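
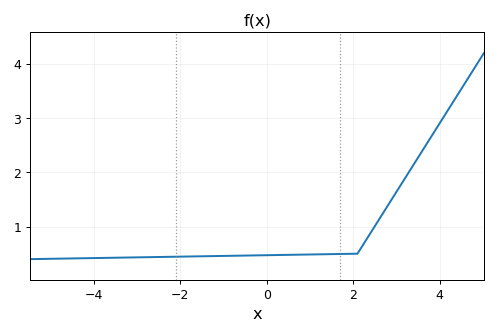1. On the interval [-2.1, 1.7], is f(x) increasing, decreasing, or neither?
increasing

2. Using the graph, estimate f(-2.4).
0.4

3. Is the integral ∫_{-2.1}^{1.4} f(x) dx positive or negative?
positive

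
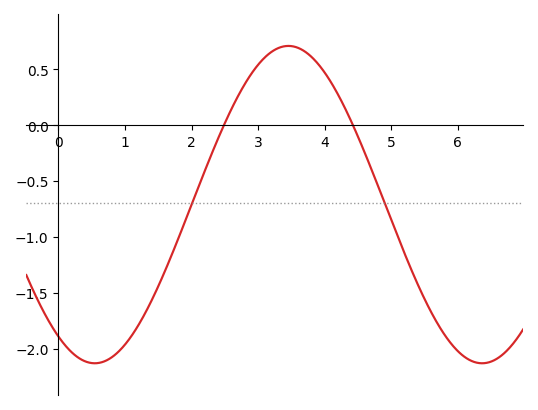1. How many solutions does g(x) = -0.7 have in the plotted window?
2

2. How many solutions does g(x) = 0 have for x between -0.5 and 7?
2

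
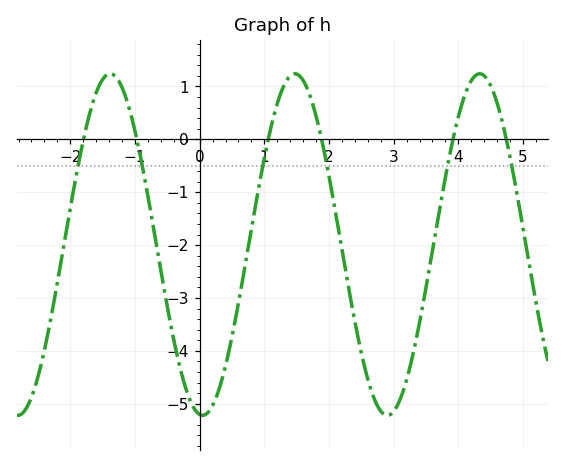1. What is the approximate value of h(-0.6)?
-2.48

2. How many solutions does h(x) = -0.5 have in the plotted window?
6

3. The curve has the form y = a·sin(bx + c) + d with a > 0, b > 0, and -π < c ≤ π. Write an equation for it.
y = 3.23sin(2.2x - 1.67) - 1.99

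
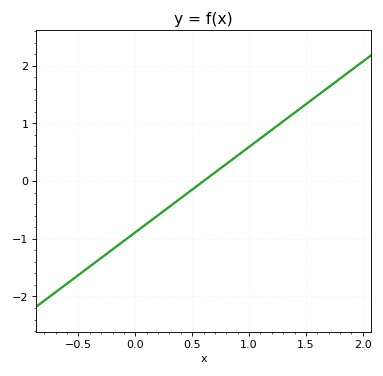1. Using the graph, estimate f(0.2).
-0.6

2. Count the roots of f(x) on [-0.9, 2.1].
1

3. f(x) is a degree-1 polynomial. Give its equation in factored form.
y = 1.48(x - 0.6)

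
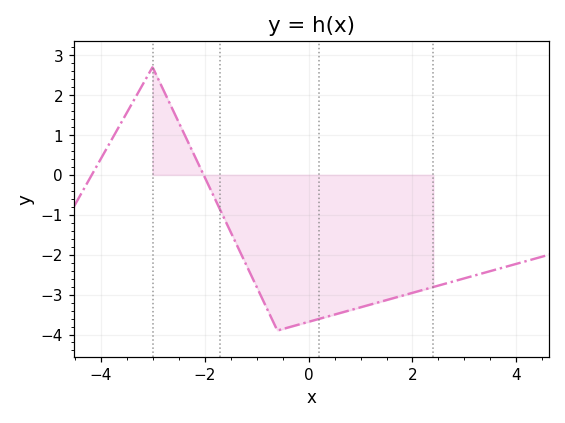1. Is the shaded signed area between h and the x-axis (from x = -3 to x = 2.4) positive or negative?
negative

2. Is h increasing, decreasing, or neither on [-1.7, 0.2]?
neither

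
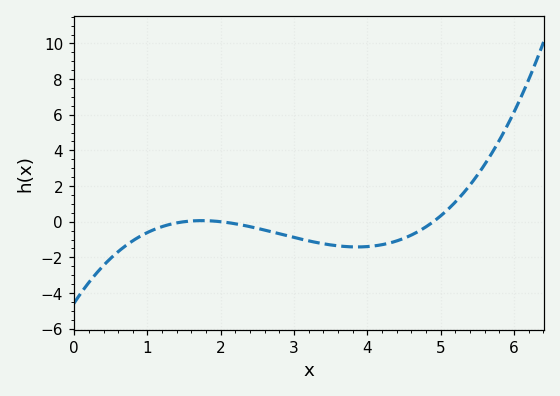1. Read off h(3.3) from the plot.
-1.2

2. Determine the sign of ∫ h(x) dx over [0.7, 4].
negative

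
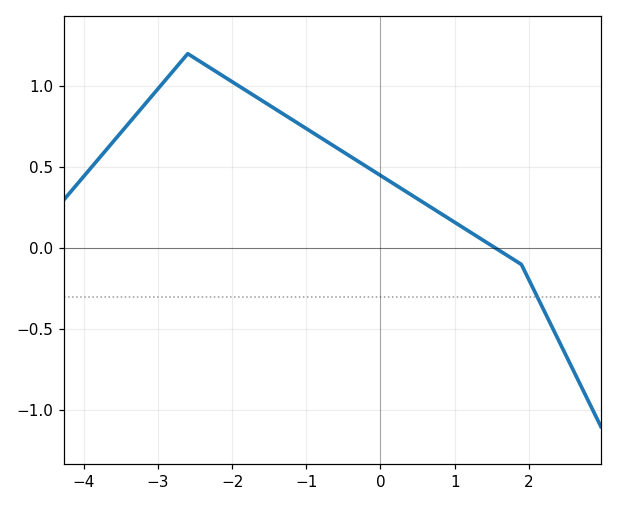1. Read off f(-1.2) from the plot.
0.8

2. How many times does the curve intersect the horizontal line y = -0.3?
1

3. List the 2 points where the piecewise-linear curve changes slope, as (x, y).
(-2.6, 1.2); (1.9, -0.1)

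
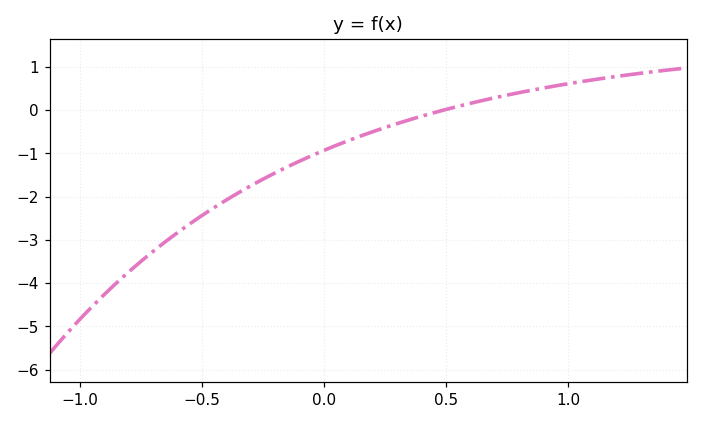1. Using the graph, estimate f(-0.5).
-2.4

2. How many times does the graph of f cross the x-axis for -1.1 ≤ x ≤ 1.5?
1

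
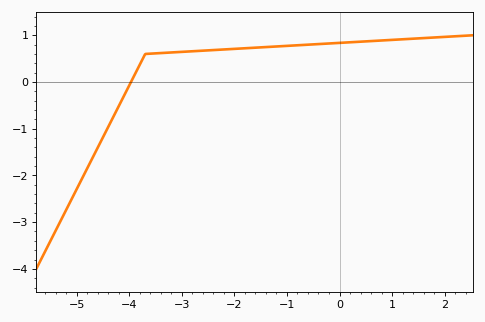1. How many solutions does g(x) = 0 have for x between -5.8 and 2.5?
1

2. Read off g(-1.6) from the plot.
0.734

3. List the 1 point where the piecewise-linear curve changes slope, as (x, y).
(-3.7, 0.6)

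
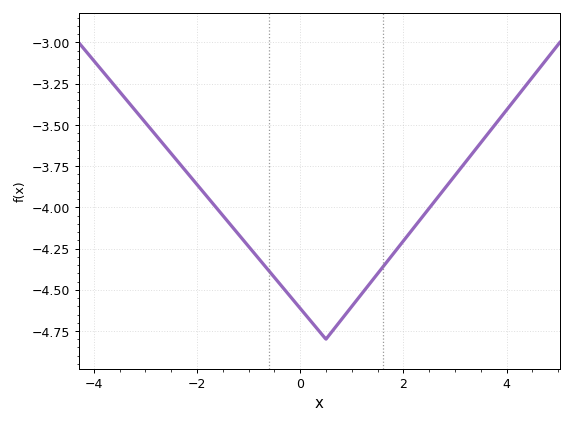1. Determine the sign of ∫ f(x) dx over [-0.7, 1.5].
negative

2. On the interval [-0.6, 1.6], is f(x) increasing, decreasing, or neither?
neither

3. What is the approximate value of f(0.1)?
-4.65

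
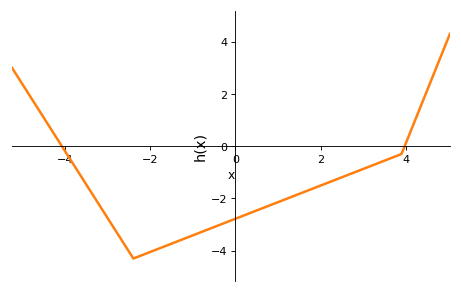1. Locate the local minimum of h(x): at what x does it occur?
-2.4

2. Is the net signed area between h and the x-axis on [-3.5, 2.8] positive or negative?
negative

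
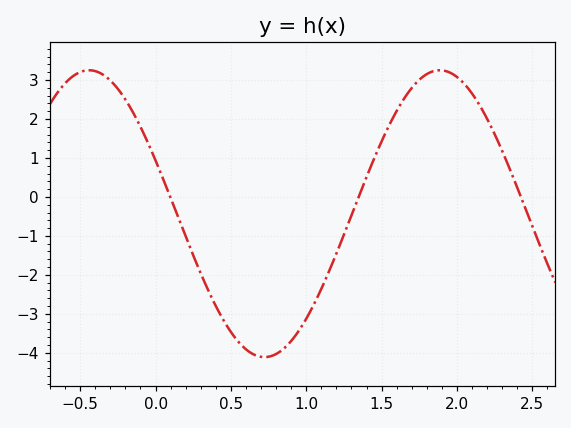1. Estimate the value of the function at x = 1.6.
2.2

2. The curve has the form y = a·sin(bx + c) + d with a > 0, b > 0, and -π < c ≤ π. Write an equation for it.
y = 3.68sin(2.7x + 2.8) - 0.43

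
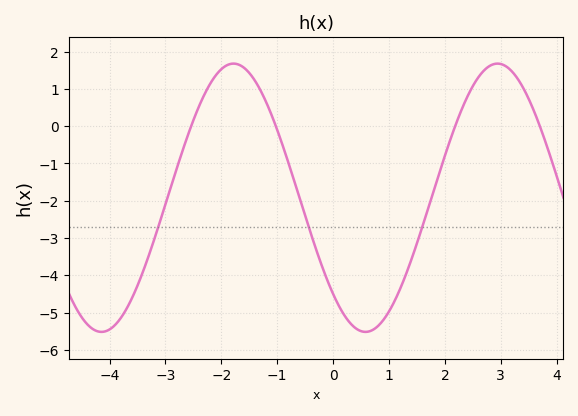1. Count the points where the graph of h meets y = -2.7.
3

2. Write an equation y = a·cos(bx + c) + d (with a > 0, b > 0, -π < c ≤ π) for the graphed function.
y = 3.6cos(1.3x + 2.4) - 1.92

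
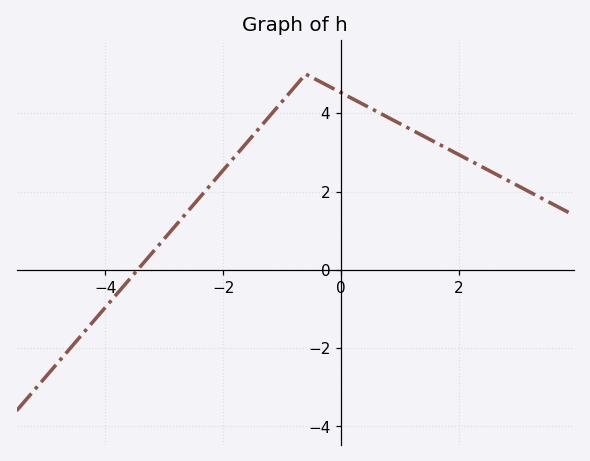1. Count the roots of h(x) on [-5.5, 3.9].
1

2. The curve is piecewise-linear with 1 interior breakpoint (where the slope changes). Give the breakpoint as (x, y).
(-0.6, 5)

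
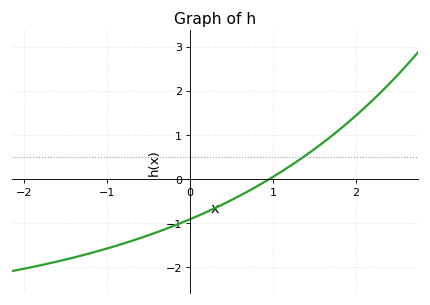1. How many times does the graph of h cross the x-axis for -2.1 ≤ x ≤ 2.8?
1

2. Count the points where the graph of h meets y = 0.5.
1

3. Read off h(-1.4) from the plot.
-1.78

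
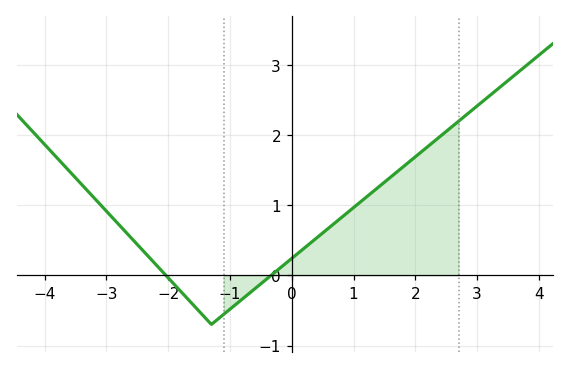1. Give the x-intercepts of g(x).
-2, -0.4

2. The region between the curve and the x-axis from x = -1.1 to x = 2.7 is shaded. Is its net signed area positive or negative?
positive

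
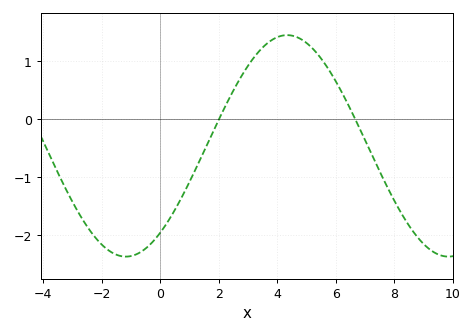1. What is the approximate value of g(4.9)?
1.4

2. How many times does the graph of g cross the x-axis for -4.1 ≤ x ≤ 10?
2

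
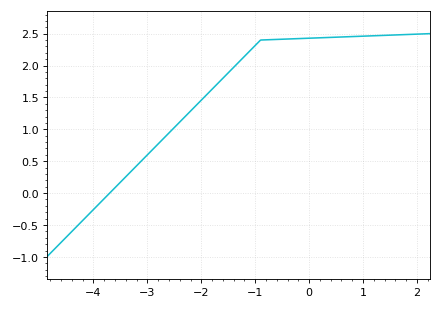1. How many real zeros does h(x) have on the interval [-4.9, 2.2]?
1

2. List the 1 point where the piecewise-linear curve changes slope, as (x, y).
(-0.9, 2.4)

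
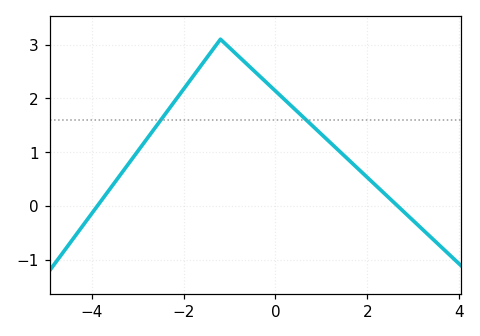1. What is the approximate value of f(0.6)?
1.66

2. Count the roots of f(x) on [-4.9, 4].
2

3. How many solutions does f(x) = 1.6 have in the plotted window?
2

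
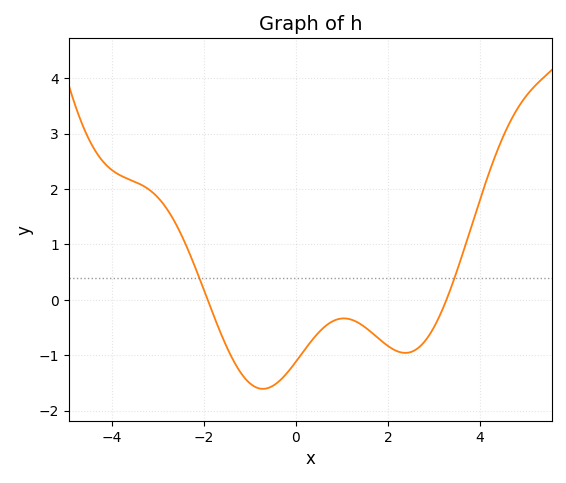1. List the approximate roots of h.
-2, 3.2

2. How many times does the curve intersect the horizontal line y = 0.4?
2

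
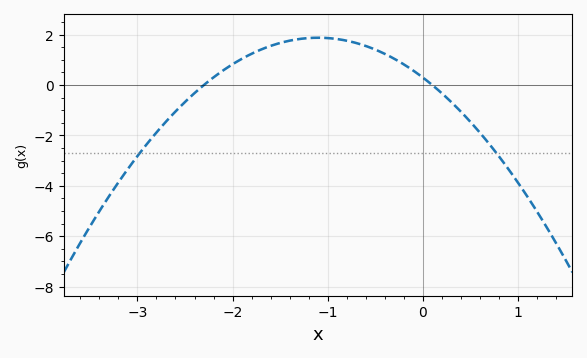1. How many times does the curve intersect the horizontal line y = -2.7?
2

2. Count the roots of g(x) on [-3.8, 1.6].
2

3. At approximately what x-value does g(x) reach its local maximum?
-1.1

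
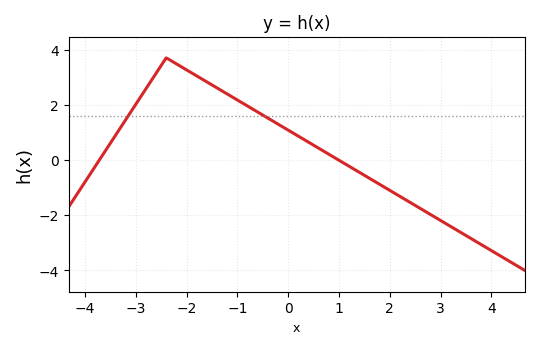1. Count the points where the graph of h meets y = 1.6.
2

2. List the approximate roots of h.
-3.72, 0.993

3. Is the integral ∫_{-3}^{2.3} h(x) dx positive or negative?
positive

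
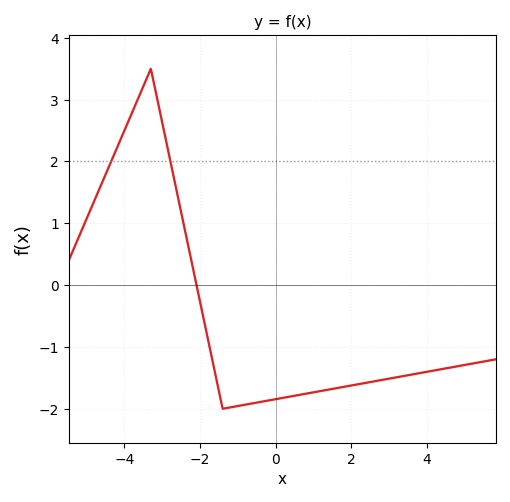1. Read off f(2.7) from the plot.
-1.55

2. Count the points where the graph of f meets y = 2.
2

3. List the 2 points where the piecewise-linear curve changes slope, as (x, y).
(-3.3, 3.5); (-1.4, -2)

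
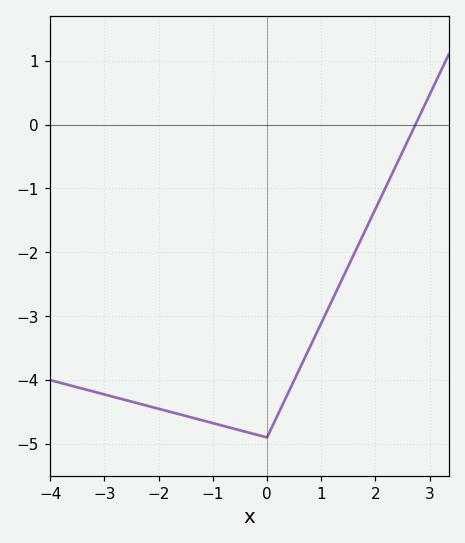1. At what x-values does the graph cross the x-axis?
2.7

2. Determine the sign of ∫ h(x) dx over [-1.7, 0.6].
negative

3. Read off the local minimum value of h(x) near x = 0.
-4.9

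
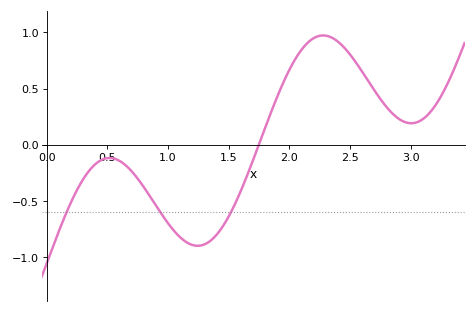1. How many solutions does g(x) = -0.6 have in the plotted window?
3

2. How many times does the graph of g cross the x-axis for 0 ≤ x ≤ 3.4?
1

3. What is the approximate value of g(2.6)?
0.649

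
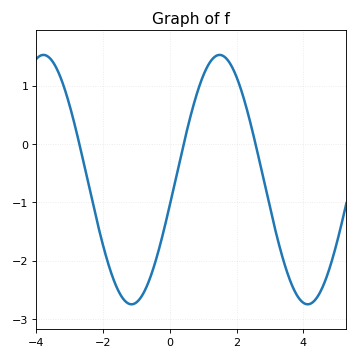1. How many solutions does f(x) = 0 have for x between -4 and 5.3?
3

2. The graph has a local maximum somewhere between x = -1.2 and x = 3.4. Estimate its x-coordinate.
1.4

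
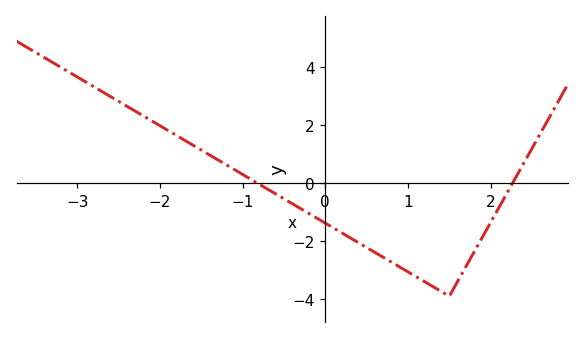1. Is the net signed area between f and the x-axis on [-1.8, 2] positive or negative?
negative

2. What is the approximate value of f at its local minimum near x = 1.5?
-3.9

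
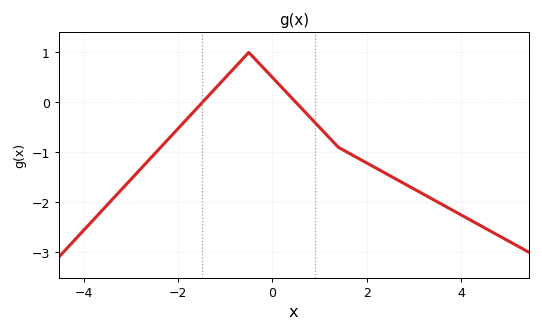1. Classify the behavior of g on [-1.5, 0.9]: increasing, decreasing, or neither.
neither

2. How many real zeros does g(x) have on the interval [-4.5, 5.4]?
2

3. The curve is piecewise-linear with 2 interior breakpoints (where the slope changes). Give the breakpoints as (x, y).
(-0.5, 1); (1.4, -0.9)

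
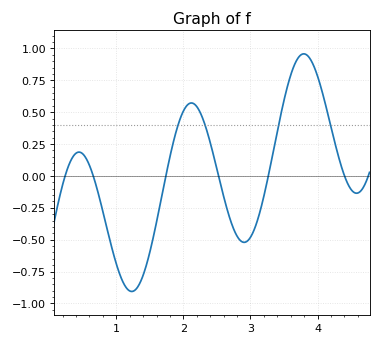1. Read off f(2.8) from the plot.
-0.471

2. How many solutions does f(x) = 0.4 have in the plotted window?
4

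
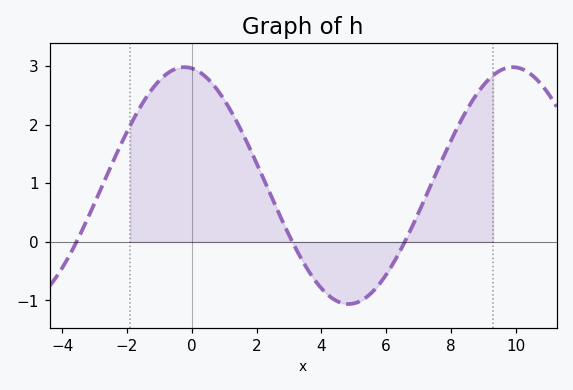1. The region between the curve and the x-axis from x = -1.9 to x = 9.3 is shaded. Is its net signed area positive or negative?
positive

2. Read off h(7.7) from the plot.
1.36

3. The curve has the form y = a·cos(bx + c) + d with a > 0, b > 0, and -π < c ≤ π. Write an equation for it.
y = 2.02cos(0.62x + 0.14) + 0.96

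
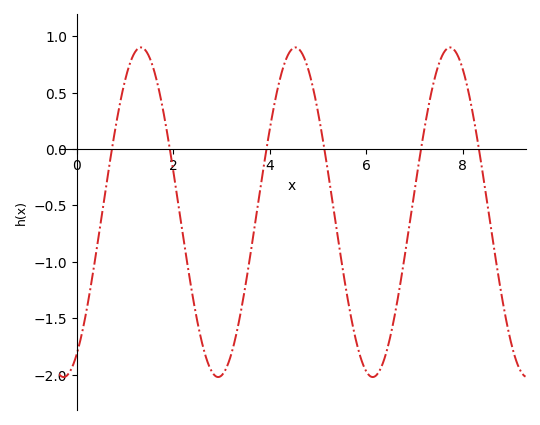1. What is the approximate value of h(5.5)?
-1.03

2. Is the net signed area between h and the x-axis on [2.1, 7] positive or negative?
negative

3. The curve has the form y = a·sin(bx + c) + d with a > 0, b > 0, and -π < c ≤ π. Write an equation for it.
y = 1.46sin(1.96x - 1.03) - 0.56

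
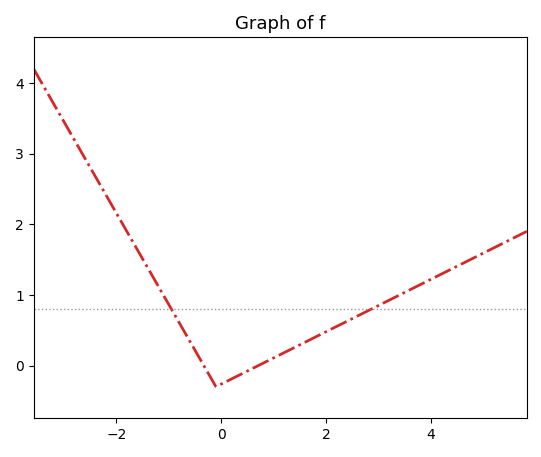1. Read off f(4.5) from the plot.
1.41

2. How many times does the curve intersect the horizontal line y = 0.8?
2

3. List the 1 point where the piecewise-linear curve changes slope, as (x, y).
(-0.1, -0.3)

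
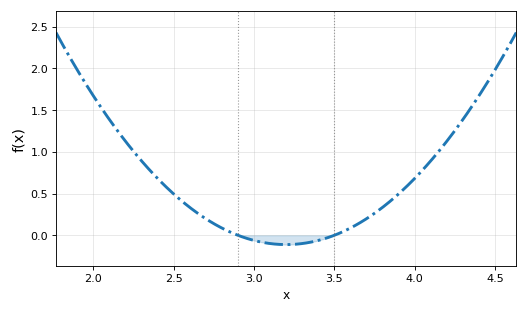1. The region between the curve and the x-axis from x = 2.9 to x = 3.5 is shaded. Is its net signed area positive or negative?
negative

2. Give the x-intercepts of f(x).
2.9, 3.5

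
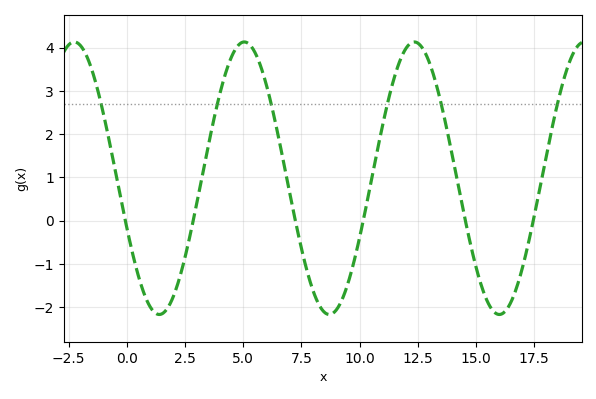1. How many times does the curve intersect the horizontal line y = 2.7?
6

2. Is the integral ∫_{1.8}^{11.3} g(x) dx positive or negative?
positive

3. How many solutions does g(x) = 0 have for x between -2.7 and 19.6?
6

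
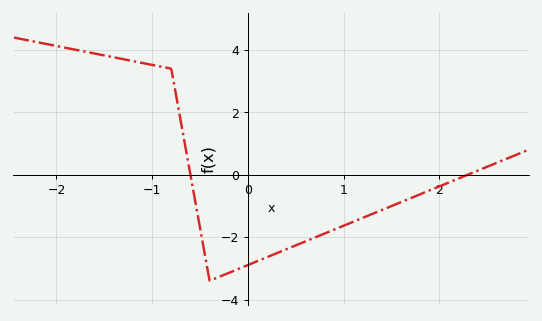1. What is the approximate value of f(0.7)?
-2.01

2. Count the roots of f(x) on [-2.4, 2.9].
2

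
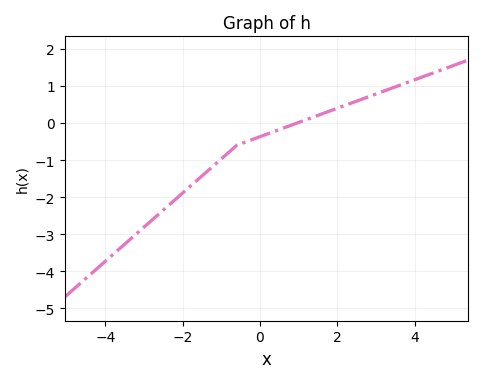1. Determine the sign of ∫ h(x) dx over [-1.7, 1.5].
negative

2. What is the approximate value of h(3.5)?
1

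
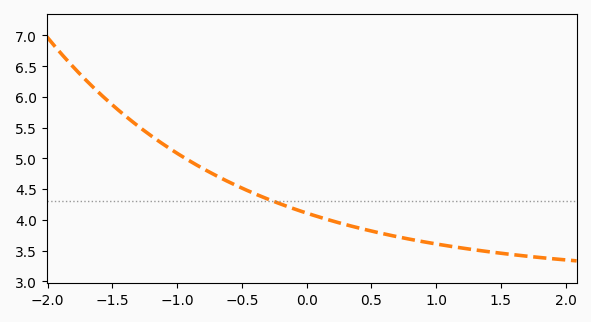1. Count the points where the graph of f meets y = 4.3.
1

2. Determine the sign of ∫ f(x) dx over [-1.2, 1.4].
positive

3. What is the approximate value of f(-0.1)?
4.18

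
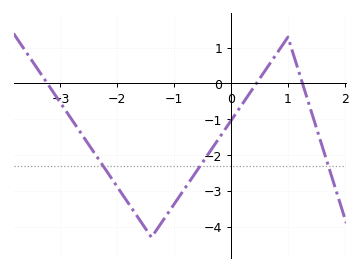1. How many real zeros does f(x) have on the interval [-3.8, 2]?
3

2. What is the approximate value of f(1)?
1.3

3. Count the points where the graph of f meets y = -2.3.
3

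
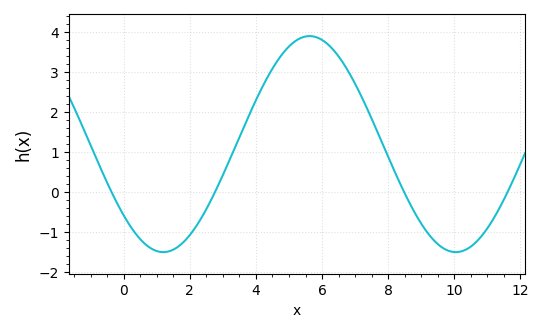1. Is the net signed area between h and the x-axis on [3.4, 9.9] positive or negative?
positive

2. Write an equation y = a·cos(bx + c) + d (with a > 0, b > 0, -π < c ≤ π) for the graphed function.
y = 2.7cos(0.71x + 2.29) + 1.2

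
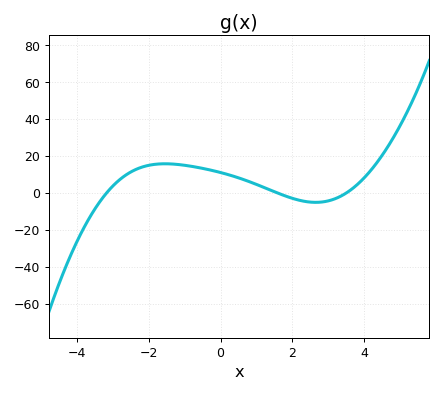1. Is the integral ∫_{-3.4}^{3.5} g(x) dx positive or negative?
positive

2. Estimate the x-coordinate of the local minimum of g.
2.65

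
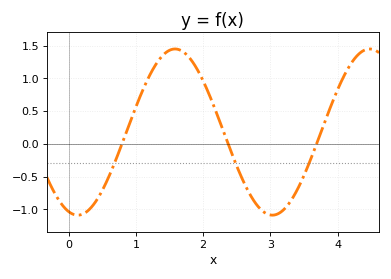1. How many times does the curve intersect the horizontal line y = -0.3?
3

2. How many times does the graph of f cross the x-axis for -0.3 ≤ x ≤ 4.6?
3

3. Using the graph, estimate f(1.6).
1.45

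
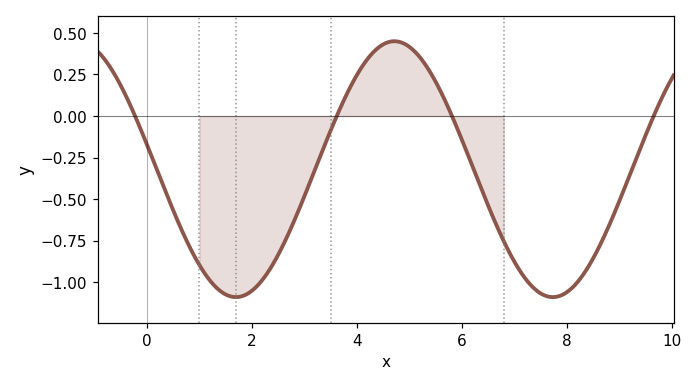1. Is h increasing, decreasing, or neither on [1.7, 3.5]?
increasing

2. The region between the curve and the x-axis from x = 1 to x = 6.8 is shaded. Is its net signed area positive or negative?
negative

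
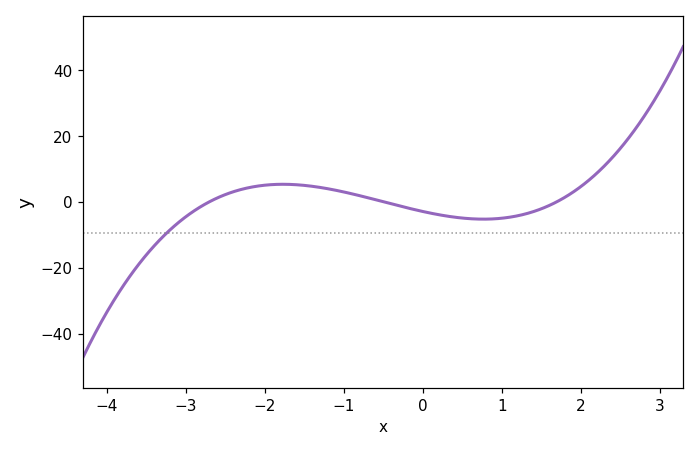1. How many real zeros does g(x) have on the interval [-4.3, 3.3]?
3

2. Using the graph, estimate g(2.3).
10.8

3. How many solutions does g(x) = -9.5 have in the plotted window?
1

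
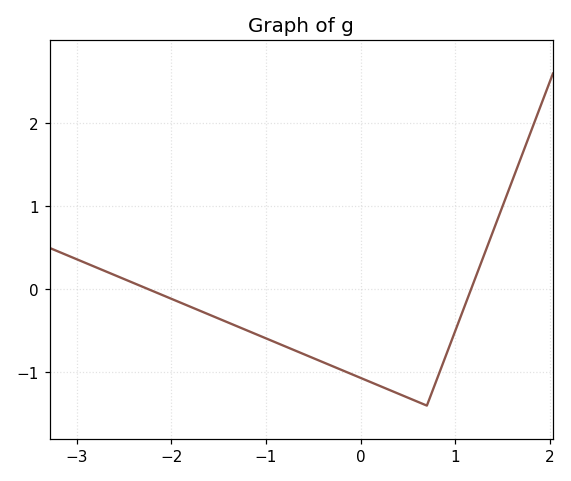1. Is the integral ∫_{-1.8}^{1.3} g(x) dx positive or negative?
negative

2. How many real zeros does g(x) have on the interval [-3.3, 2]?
2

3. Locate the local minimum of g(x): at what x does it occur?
0.7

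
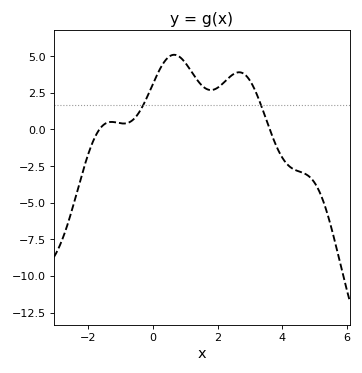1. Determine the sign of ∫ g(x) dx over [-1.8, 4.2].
positive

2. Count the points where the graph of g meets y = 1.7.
2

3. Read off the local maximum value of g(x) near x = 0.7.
5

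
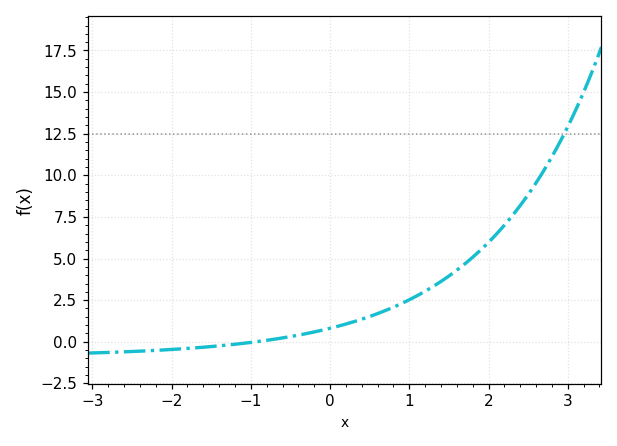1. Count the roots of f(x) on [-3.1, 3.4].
1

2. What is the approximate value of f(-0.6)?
0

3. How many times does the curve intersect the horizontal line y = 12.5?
1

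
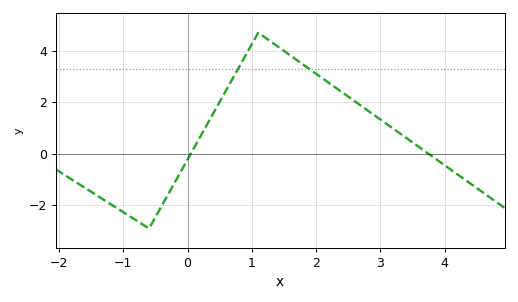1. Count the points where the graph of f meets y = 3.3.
2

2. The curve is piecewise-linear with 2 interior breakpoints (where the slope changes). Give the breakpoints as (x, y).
(-0.6, -2.9); (1.1, 4.7)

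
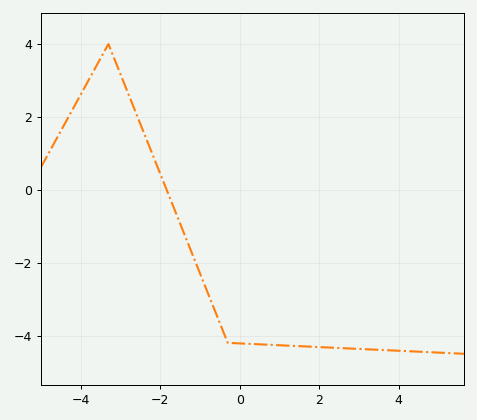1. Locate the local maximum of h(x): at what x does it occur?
-3.4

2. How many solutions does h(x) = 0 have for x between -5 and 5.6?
1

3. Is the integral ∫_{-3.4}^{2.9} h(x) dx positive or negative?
negative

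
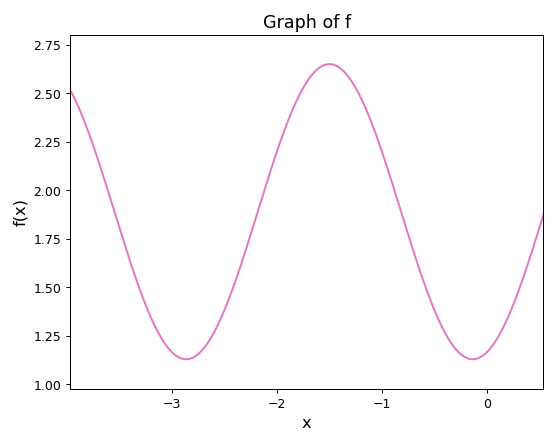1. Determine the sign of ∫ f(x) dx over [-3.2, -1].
positive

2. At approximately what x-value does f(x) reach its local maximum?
-1.5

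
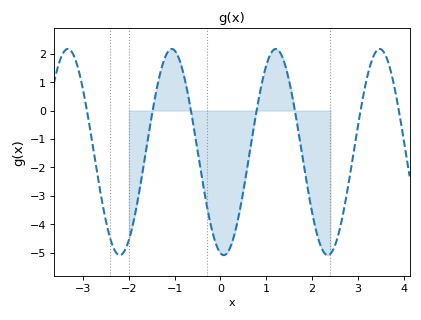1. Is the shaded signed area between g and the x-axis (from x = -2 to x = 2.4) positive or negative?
negative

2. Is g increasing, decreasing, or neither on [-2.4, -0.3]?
neither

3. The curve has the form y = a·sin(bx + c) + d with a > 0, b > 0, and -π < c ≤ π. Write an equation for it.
y = 3.63sin(2.8x - 1.8) - 1.46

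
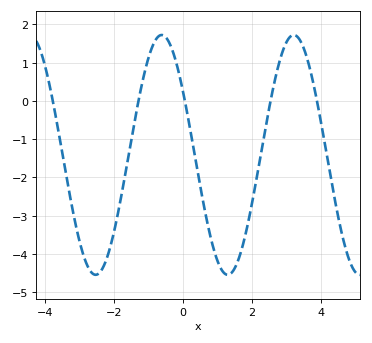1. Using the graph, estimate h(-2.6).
-4.5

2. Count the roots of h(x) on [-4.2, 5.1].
5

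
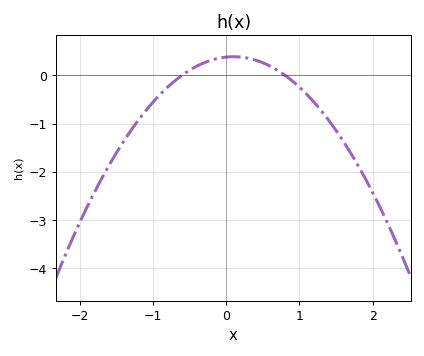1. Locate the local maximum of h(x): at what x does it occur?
0.1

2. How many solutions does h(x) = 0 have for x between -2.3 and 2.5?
2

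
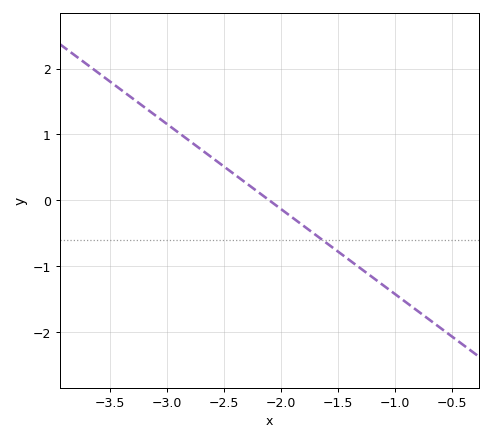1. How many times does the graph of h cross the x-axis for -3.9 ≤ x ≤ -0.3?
1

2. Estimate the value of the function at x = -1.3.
-1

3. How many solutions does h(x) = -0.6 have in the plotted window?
1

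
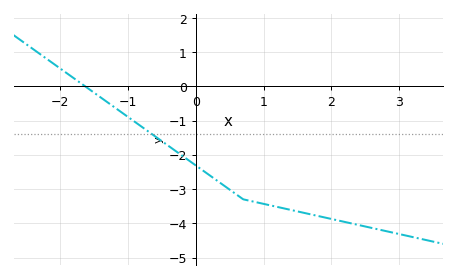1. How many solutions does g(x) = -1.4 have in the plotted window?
1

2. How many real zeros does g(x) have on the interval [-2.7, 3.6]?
1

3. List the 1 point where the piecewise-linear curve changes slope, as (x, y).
(0.7, -3.3)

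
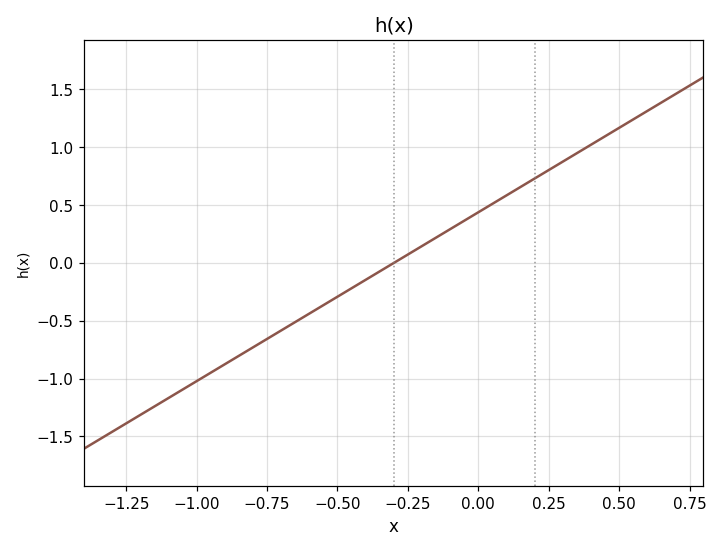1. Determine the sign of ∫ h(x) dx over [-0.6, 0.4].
positive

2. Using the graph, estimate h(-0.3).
0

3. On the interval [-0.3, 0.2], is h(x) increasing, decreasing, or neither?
increasing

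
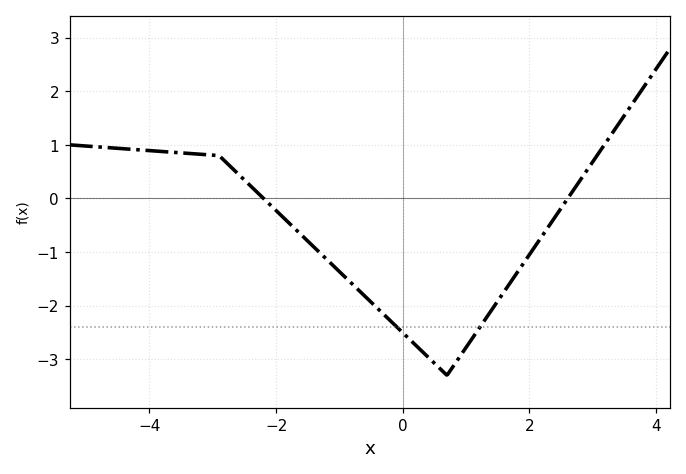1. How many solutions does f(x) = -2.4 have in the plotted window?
2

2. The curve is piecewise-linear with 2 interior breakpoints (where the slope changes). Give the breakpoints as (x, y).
(-2.9, 0.8); (0.7, -3.3)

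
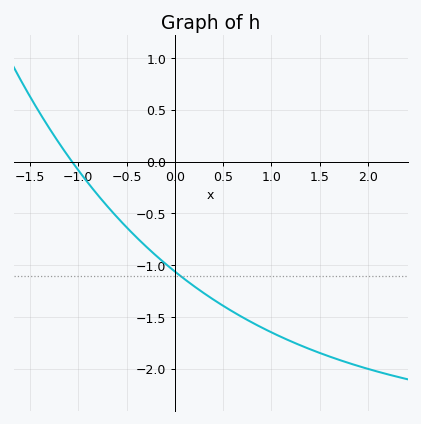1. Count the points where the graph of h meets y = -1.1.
1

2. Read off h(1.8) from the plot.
-1.94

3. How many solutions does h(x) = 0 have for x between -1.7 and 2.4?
1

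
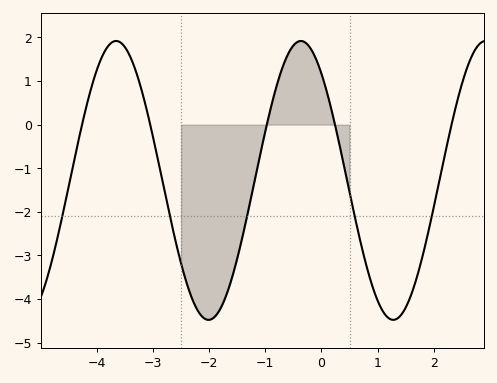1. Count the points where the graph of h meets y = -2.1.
5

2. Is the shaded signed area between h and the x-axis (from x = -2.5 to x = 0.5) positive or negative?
negative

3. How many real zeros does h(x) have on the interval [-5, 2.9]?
5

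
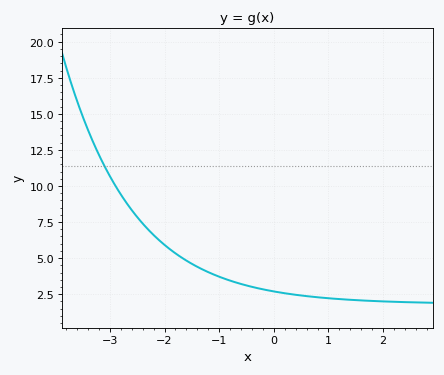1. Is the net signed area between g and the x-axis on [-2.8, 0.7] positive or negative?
positive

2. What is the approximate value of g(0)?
2.69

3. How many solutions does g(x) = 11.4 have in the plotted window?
1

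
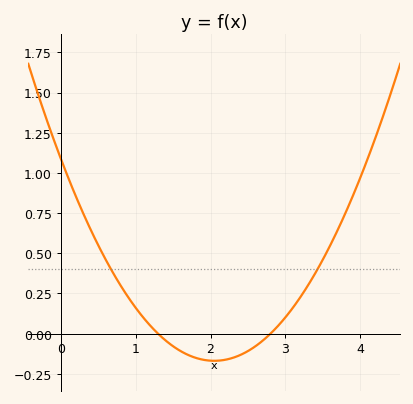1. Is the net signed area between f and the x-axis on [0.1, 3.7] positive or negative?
positive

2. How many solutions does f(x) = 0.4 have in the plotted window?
2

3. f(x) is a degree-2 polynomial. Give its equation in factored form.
y = 0.3(x - 1.3)(x - 2.8)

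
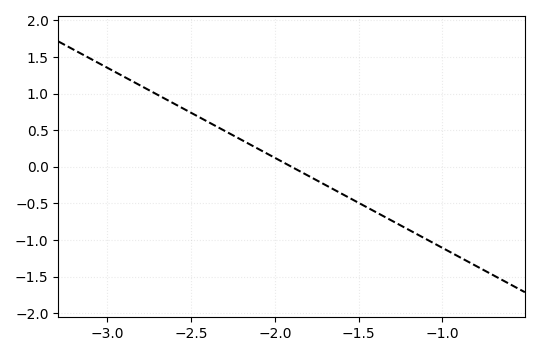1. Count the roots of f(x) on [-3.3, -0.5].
1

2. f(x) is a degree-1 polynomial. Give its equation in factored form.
y = -1.23(x + 1.9)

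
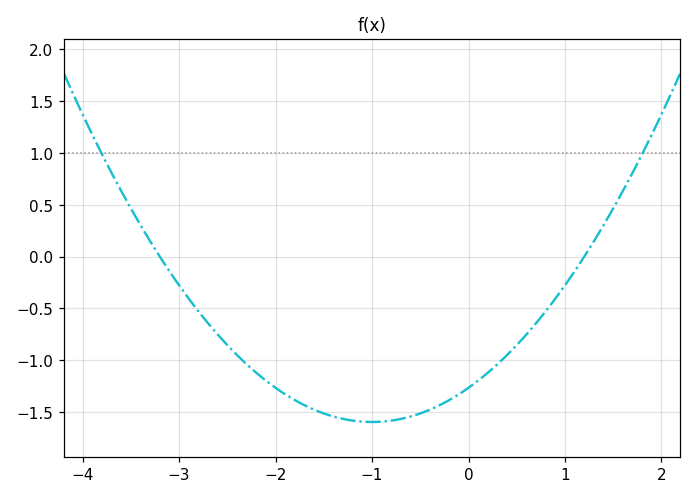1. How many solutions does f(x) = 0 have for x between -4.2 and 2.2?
2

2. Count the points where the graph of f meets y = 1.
2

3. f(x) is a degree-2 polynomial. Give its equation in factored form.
y = 0.33(x + 3.2)(x - 1.2)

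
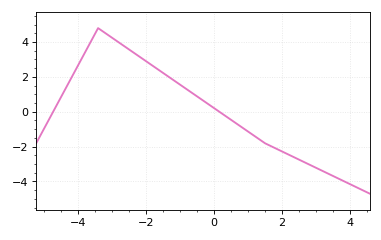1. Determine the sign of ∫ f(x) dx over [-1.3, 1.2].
positive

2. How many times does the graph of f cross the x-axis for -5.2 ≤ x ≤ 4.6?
2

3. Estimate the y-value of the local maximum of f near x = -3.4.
4.8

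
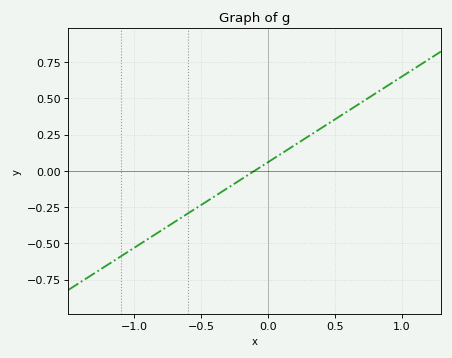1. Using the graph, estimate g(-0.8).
-0.413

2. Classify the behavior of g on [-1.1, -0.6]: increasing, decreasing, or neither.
increasing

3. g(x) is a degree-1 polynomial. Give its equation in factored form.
y = 0.59(x + 0.1)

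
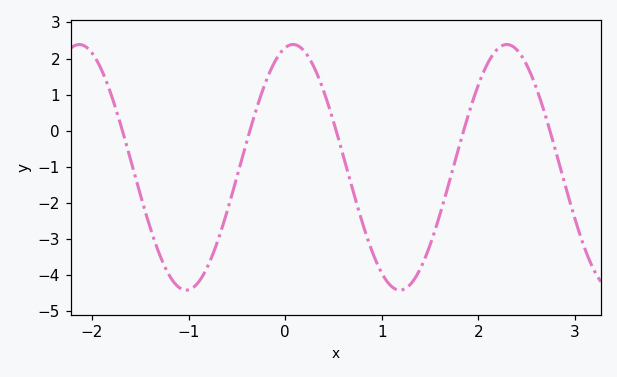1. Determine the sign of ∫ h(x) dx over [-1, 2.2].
negative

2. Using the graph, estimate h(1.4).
-3.81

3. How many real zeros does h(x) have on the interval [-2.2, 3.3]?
5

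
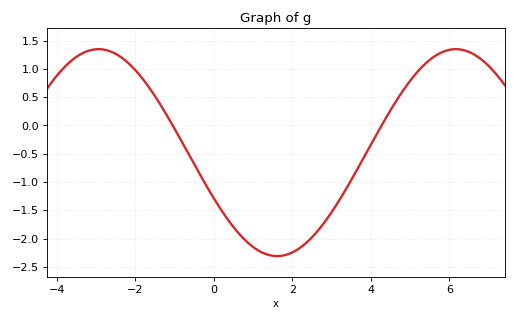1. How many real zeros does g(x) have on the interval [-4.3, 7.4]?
2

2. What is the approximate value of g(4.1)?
-0.2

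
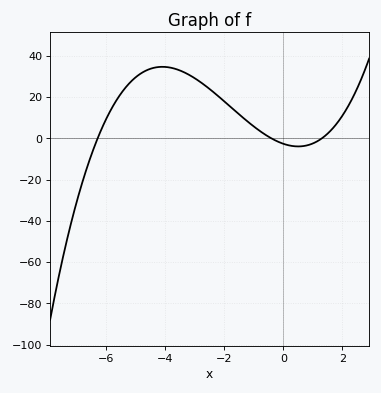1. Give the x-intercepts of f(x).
-6.3, -0.4, 1.3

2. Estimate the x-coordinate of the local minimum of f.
0.502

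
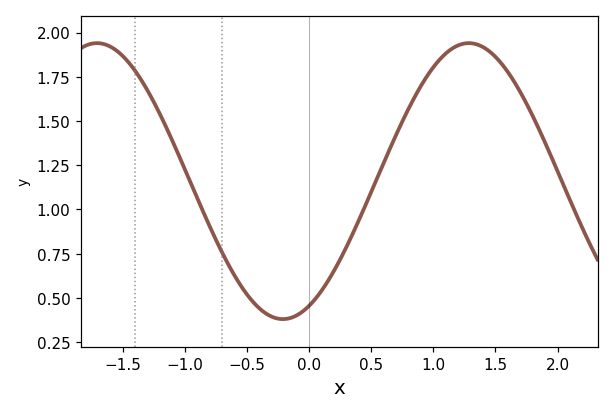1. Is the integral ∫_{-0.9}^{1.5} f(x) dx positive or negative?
positive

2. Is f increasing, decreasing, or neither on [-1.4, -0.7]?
decreasing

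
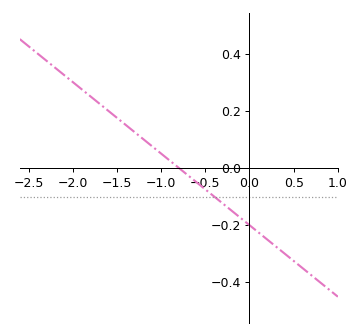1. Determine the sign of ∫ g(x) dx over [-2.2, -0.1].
positive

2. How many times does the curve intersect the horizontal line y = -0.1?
1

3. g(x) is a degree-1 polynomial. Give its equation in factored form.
y = -0.25(x + 0.8)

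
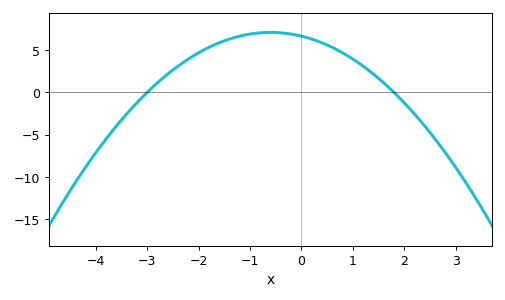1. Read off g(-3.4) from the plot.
-2.5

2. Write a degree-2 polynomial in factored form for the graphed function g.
y = -1.23(x + 3)(x - 1.8)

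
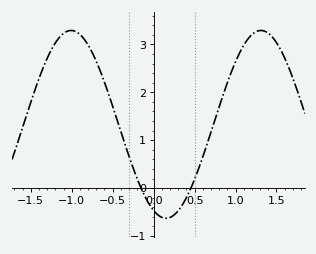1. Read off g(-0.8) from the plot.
2.99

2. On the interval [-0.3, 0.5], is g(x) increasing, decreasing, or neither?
neither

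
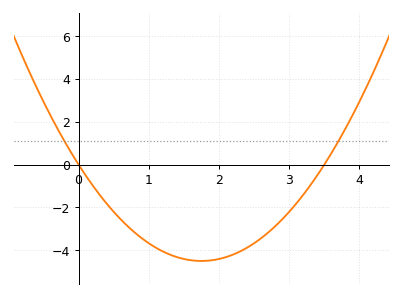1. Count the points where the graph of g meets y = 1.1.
2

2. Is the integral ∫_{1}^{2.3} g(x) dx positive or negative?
negative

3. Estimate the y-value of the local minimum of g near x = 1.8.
-4.6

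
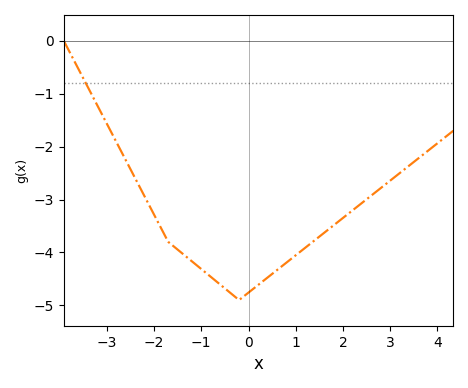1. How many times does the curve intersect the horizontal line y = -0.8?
1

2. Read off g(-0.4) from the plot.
-4.75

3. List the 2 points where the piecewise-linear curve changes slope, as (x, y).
(-1.7, -3.8); (-0.2, -4.9)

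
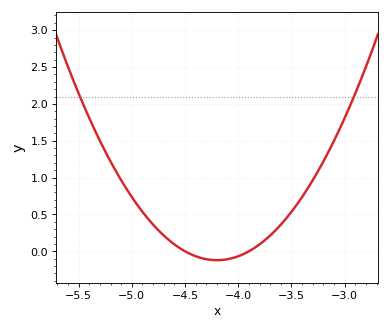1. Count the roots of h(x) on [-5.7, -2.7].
2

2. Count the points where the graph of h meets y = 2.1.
2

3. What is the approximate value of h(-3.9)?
0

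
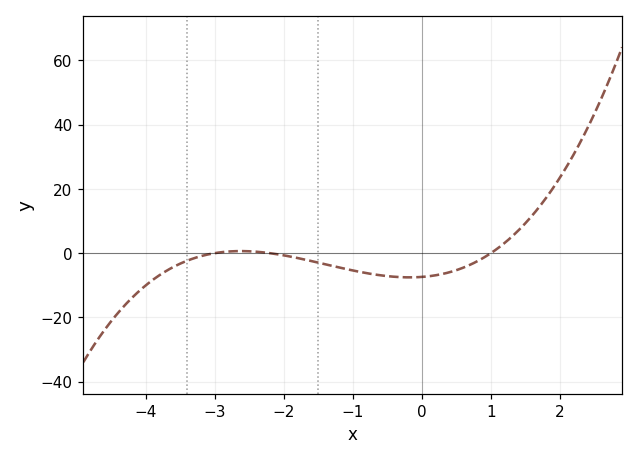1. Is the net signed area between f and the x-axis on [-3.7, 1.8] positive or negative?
negative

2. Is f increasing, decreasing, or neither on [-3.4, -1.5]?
neither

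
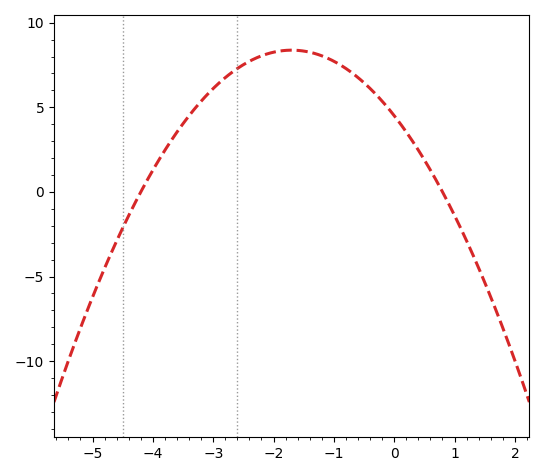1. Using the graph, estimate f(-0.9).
7.5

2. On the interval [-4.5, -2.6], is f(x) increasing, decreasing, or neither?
increasing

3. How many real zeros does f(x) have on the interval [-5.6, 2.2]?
2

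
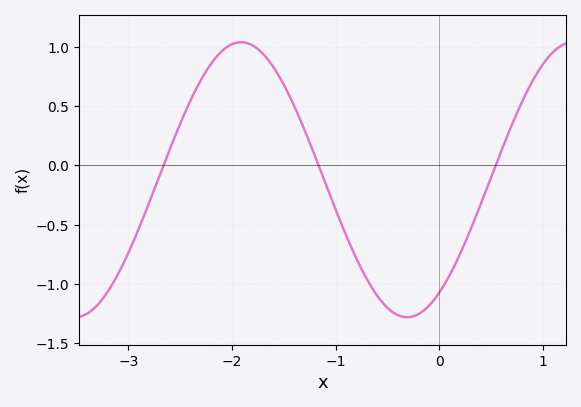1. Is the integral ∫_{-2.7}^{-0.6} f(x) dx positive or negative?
positive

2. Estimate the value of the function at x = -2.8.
-0.312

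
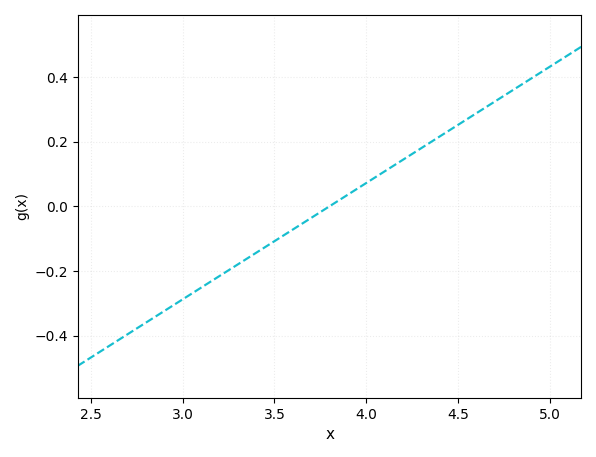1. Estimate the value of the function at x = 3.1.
-0.252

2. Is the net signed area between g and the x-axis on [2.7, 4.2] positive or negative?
negative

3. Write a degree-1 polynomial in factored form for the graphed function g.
y = 0.36(x - 3.8)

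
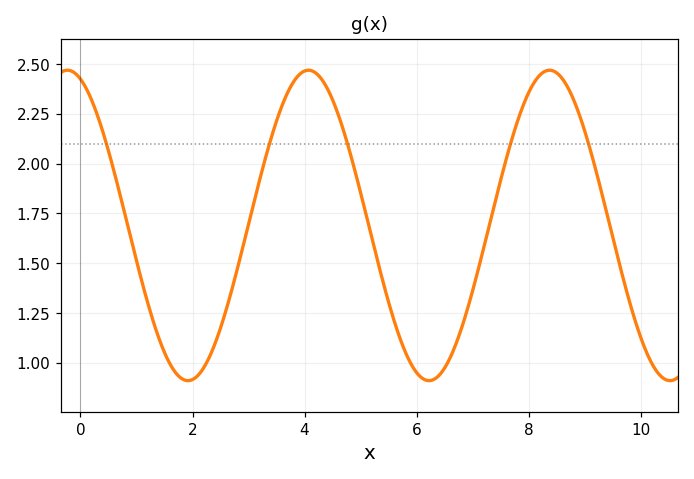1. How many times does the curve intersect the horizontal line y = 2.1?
5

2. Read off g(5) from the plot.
1.86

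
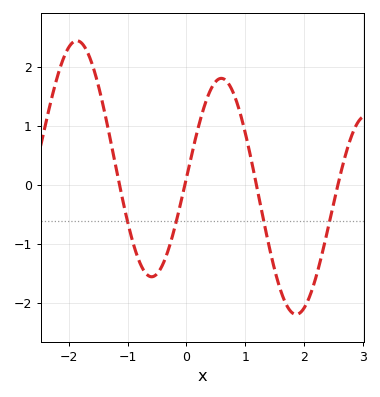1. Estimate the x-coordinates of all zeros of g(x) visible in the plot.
-1.1, 0, 1.2, 2.6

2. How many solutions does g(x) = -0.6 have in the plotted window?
4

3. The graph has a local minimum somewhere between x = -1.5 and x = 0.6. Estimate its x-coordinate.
-0.6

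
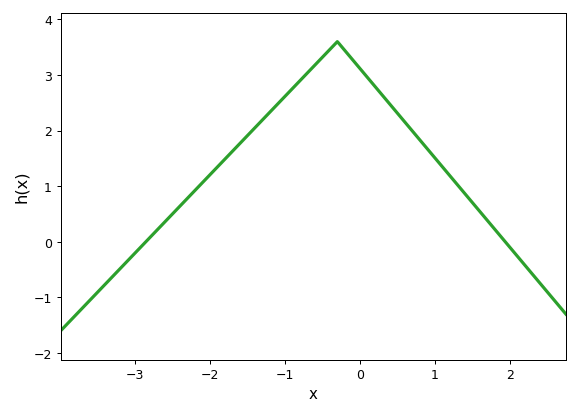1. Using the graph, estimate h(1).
1.5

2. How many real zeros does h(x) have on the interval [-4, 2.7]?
2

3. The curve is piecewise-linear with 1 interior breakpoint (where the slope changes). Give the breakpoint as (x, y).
(-0.3, 3.6)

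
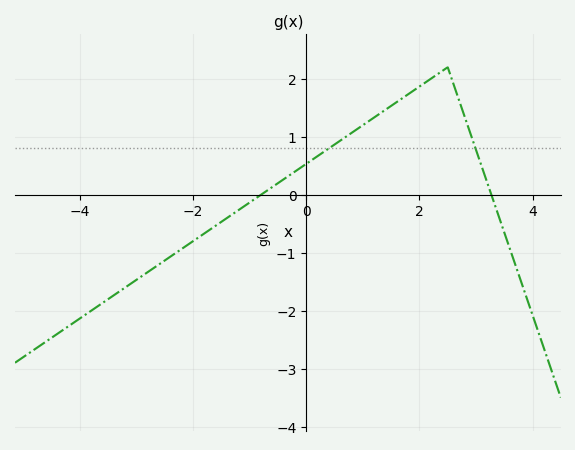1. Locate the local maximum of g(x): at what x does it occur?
2.5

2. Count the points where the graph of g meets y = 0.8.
2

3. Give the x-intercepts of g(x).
-0.797, 3.27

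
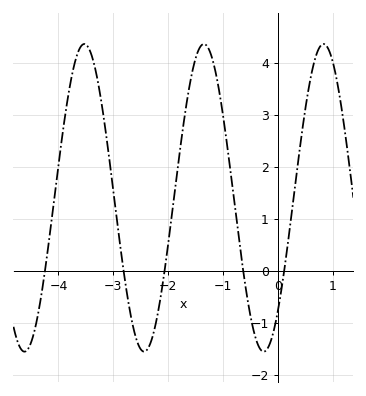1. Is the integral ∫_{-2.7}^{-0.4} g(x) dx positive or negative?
positive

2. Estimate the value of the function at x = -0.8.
1.38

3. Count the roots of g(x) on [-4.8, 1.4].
5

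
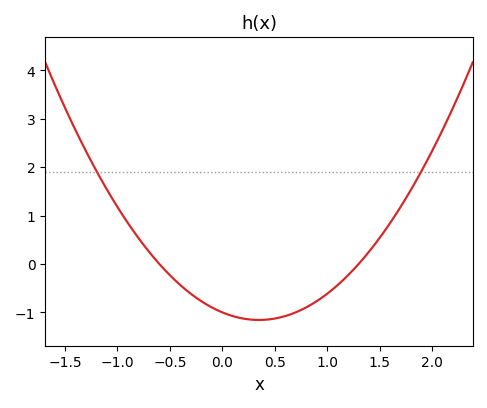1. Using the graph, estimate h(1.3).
0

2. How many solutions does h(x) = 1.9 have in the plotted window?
2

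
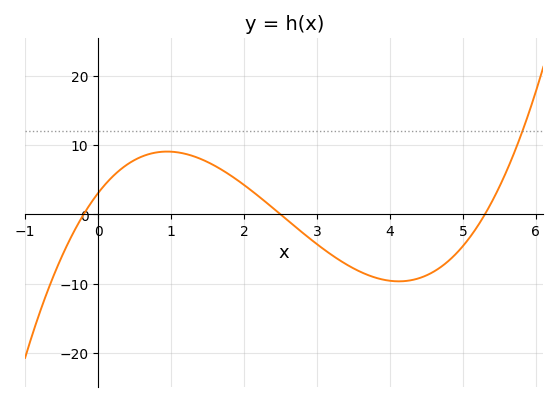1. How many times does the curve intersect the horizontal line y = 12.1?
1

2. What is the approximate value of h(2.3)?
1.76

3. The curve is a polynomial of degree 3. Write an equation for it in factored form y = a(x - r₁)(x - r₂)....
y = 1.17(x + 0.2)(x - 2.5)(x - 5.3)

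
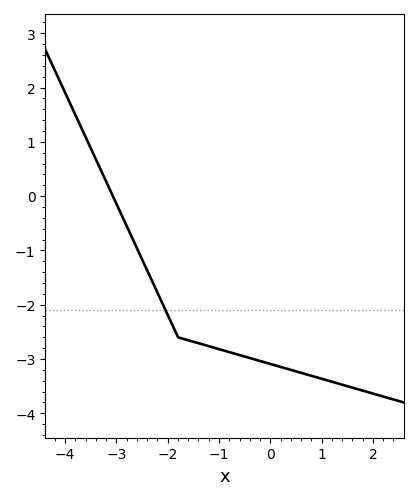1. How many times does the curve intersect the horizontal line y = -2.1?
1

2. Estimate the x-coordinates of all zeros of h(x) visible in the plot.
-3.07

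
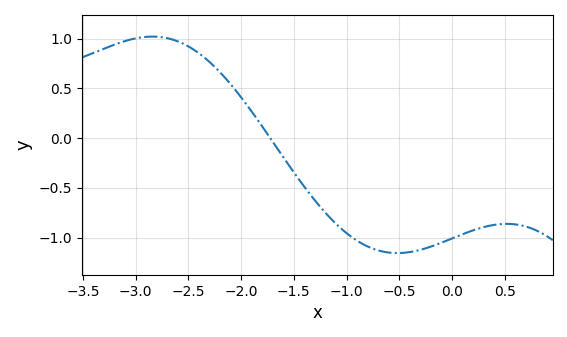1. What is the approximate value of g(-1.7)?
-0.05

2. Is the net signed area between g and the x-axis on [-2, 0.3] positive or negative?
negative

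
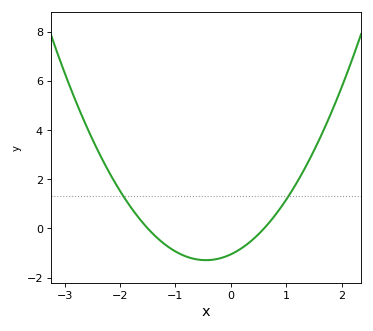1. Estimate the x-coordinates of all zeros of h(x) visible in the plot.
-1.5, 0.6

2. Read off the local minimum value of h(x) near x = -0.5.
-1.2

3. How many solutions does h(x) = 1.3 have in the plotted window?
2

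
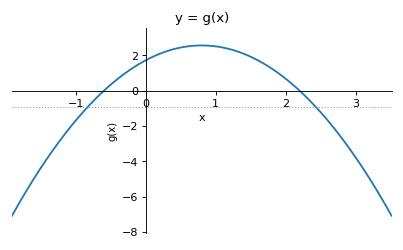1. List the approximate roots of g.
-0.6, 2.2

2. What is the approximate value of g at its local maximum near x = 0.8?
2.6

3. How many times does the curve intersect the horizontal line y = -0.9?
2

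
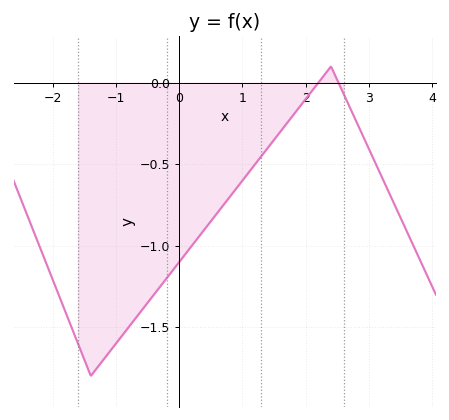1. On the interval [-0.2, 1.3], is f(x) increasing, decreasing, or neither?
increasing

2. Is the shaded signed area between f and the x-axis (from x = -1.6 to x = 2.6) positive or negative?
negative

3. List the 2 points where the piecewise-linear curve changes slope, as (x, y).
(-1.4, -1.8); (2.4, 0.1)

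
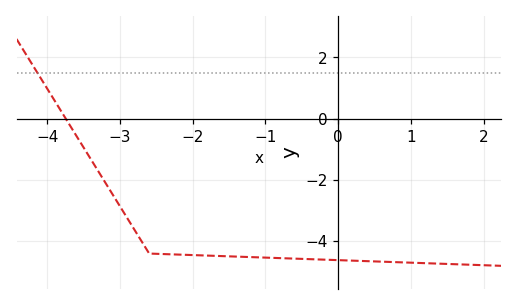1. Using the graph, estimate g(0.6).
-4.66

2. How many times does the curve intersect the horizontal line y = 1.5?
1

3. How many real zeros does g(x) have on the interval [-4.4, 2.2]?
1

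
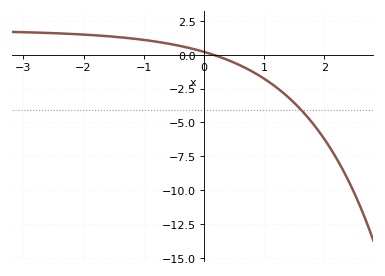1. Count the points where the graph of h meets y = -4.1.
1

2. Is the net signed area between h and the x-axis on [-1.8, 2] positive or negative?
negative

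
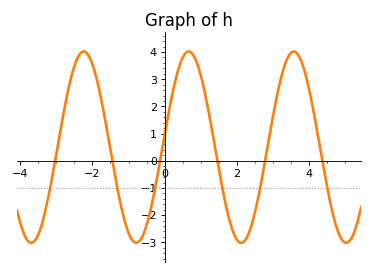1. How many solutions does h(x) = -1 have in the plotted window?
6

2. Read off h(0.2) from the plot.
2.37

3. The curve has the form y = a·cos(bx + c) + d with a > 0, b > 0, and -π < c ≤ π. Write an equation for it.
y = 3.52cos(2.16x - 1.44) + 0.5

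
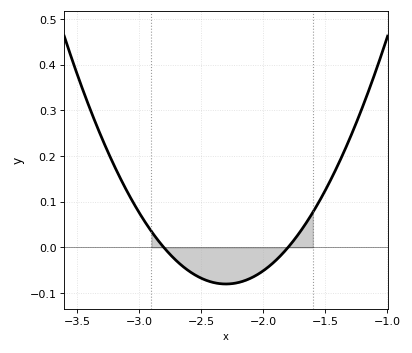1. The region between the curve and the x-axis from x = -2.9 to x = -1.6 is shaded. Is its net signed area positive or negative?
negative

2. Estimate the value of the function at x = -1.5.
0.125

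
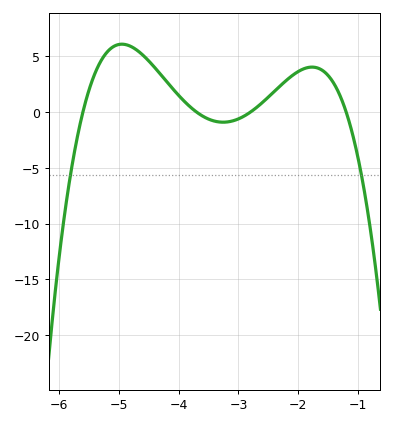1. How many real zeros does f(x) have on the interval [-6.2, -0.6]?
4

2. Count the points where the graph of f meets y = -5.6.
2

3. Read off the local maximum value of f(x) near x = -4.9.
6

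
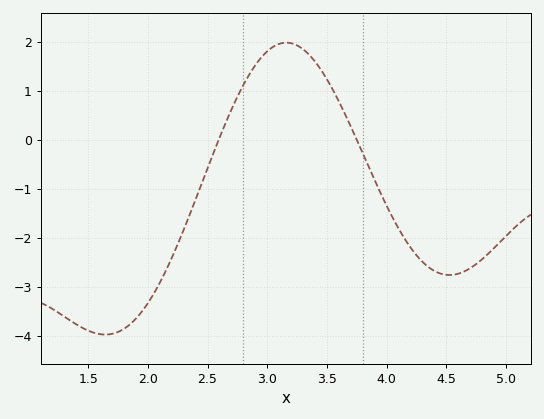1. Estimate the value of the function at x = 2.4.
-1.21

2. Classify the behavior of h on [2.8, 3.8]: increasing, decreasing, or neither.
neither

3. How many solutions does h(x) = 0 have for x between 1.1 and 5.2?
2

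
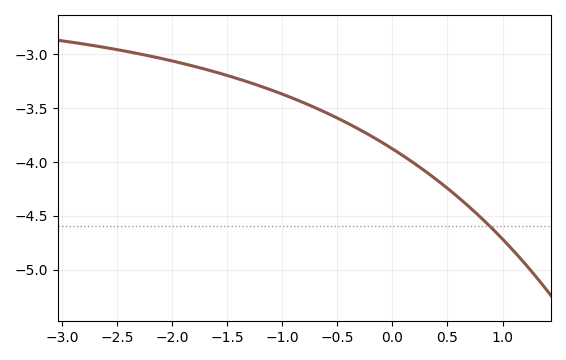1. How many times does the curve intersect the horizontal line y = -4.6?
1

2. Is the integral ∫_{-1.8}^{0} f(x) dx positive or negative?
negative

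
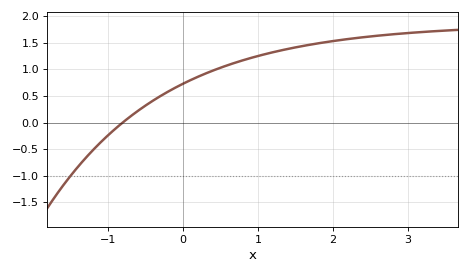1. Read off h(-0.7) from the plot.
0.116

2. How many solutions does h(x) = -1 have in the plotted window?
1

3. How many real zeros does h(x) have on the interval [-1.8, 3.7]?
1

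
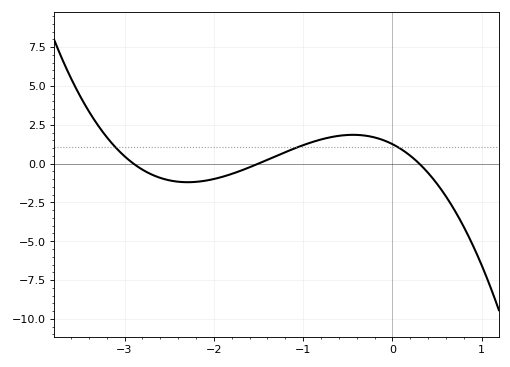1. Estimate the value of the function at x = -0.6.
1.79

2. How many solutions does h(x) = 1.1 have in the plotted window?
3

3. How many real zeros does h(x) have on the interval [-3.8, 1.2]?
3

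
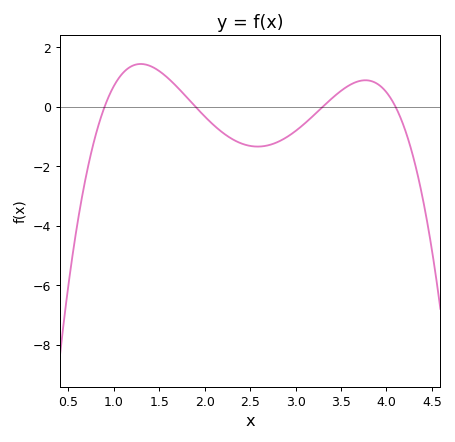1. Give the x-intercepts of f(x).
0.9, 1.9, 3.3, 4.1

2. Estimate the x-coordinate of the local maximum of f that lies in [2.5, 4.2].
3.77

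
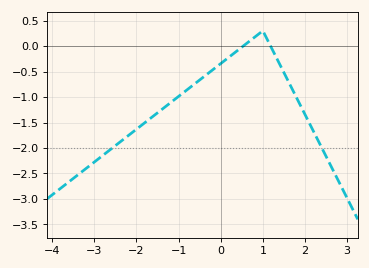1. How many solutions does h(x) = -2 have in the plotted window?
2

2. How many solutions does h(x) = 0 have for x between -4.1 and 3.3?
2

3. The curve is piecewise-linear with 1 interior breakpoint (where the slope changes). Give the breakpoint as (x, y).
(1, 0.3)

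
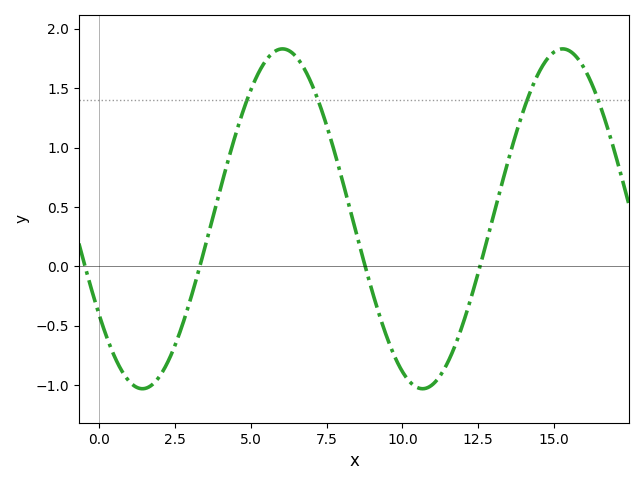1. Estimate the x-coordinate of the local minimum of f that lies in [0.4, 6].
1.5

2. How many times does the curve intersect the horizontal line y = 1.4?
4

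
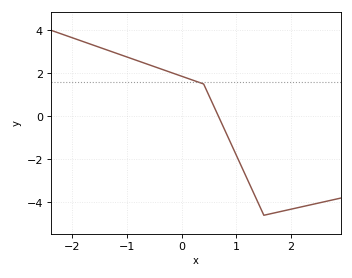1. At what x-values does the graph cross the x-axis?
0.67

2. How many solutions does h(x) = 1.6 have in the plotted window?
1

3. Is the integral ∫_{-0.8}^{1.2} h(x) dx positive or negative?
positive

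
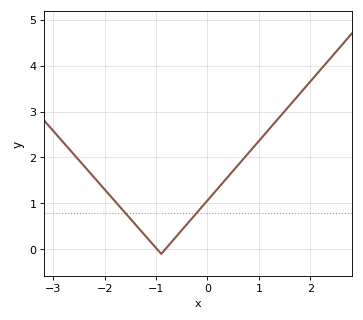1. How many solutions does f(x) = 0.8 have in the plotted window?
2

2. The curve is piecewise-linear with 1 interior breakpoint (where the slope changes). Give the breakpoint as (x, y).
(-0.9, -0.1)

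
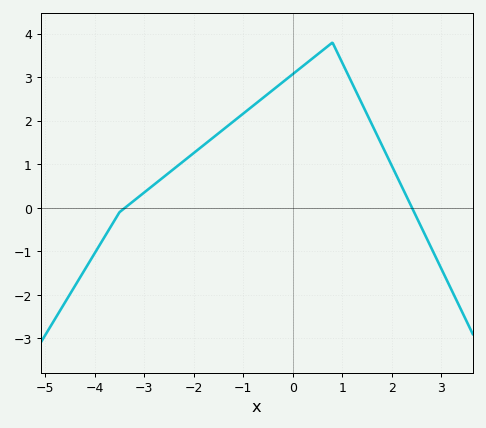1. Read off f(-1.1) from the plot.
2.1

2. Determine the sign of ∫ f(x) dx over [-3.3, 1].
positive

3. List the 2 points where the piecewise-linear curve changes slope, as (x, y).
(-3.5, -0.1); (0.8, 3.8)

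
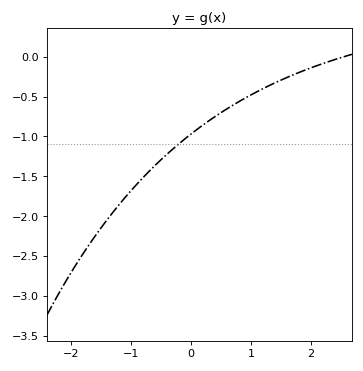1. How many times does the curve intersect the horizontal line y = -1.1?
1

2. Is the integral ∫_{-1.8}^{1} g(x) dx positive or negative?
negative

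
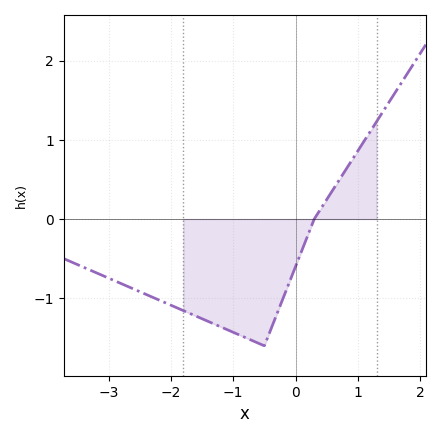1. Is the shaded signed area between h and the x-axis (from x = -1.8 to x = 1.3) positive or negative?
negative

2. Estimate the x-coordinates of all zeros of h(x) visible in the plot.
0.3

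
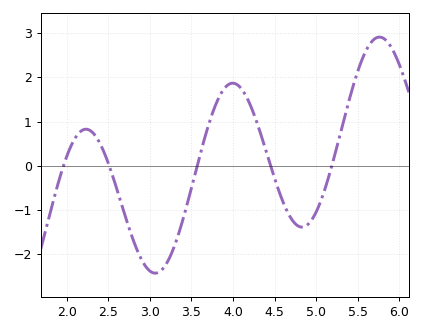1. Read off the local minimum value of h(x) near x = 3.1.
-2.4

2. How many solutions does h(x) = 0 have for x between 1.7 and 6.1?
5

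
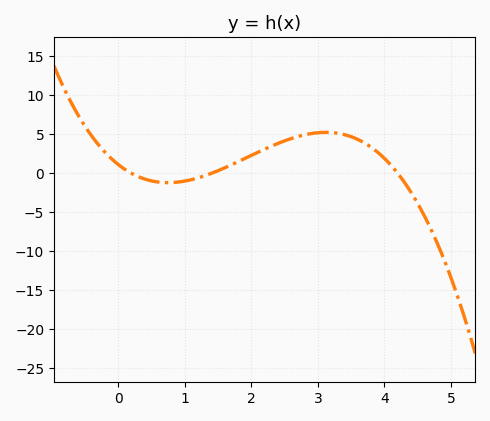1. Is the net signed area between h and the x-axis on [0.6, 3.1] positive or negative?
positive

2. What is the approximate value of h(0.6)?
-1.12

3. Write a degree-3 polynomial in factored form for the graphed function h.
y = -0.97(x - 0.2)(x - 1.4)(x - 4.2)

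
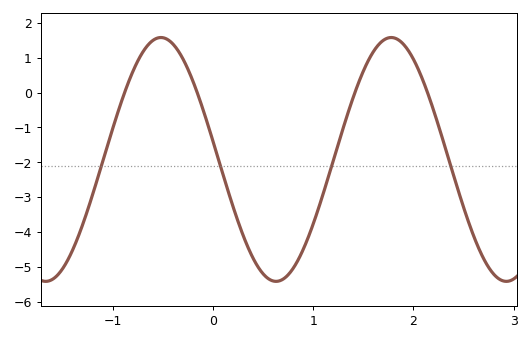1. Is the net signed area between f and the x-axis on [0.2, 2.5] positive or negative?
negative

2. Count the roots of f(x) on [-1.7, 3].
4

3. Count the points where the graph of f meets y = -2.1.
4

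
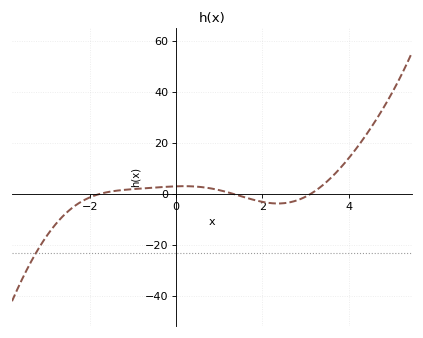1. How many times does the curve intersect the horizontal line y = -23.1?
1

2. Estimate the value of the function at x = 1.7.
-2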